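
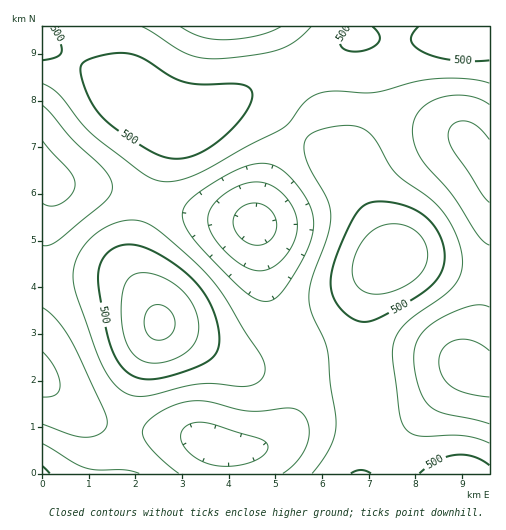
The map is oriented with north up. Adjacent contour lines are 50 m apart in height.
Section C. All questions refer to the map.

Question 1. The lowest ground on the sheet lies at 280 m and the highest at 610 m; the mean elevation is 450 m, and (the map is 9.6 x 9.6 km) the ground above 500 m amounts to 17.6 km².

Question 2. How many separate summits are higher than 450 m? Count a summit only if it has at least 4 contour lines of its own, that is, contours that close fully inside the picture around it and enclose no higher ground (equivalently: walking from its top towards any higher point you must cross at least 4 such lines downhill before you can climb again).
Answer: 1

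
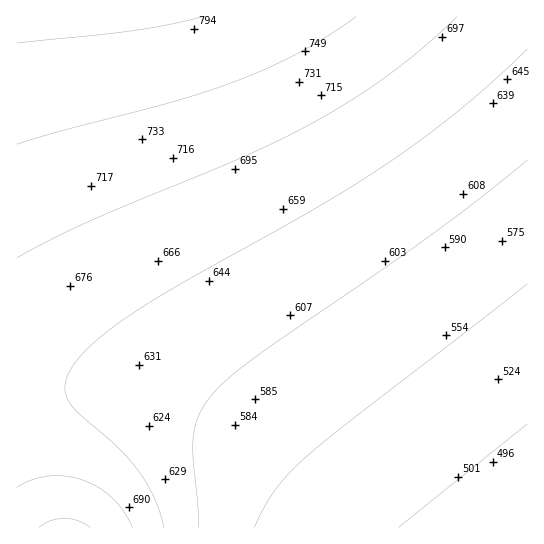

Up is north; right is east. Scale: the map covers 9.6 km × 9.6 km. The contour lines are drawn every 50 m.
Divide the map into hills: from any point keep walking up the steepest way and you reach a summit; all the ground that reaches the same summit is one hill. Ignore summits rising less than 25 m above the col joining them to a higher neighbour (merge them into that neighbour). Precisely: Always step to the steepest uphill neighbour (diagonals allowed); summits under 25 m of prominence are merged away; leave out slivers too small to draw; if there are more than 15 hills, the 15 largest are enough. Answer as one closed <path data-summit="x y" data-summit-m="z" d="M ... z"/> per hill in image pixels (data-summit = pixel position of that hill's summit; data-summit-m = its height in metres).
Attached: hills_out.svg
<path data-summit="17 17" data-summit-m="813" d="M527 16l-510 0-1 381 11 0 47-8 39 0 49 10 29 10 43 23 35 25 30 28 40 43 188 0z"/><path data-summit="65 527" data-summit-m="759" d="M113 389l-39 0-58 9 1 130 322-1-50-52-55-43-56-28-37-11z"/>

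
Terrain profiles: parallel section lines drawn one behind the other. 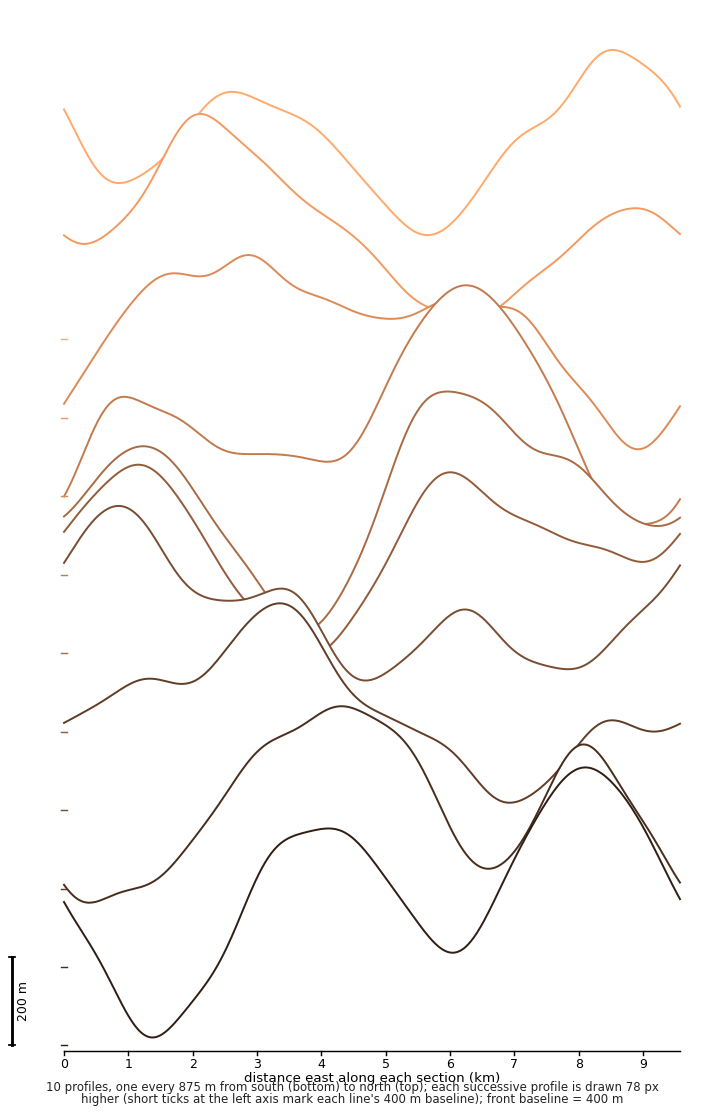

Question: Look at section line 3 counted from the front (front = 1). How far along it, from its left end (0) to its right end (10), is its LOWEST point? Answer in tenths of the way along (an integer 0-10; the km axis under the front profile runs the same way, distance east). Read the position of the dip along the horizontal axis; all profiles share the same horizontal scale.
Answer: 7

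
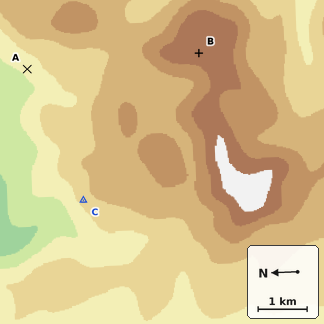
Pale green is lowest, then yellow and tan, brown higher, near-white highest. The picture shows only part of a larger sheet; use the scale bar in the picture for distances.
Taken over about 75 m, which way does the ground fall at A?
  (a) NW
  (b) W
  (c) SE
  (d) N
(a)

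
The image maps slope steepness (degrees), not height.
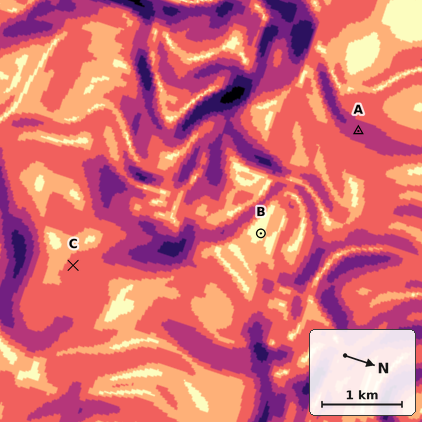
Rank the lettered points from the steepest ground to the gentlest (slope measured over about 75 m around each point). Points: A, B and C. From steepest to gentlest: A C B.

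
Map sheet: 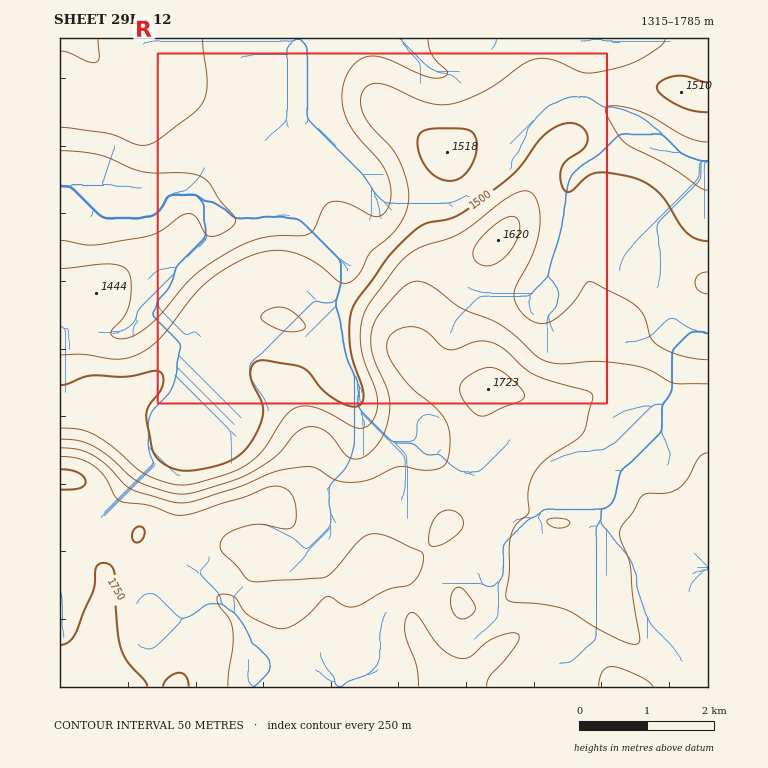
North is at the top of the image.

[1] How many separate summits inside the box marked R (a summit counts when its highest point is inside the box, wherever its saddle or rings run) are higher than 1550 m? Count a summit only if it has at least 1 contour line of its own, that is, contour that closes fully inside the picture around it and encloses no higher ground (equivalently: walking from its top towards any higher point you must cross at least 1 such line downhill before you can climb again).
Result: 2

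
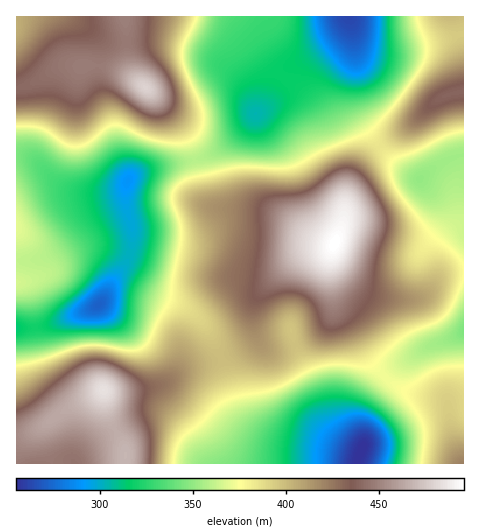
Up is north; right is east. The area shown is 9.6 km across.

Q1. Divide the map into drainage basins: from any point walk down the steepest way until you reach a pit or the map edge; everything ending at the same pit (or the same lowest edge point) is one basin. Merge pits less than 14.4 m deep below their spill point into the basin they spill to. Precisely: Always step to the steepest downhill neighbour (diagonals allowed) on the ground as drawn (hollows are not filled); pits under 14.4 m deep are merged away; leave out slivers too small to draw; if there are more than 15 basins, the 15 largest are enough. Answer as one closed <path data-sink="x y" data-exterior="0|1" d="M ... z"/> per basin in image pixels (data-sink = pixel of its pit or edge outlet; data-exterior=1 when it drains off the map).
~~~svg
<path data-sink="99 305" data-exterior="0" d="M97 65l-35 1-30 18-16 4 1 347 10-1 15-7 26-19 35-18 19 2 36-6 31-20 27-6 23-10 9-6 6-9-1-28 3-9 12-14 31-26 10-5 20-4 5-5-27-11-20-14-13-6-53-5-11-3-7-10-10-43-4-13-10-15-24-28-17-15-19-10z"/><path data-sink="349 17" data-exterior="1" d="M455 16l-330 0-1 3 3 35 3 15 7 12 18 15 31 38 7 18 6 30 6 18 5 5 11 3 53 5 13 6 20 14 27 11 9-20 2-23 5-16 15-25 12-12 32-21 26-26 11-6 18-4 0-45z"/><path data-sink="362 449" data-exterior="0" d="M333 247l-34 11-31 26-13 16-2 7 1 28-11 12-20 11-34 8-28 19-39 7-19-2-35 18-26 19-15 7-11 1 0 28 446 1-8-25-8-37-7-4-30-6-24-14-17-21-17-35-15-15-6-29 0-19z"/><path data-sink="420 179" data-exterior="0" d="M463 92l-10 1-14 6-30 28-32 21-17 18-10 19-5 16-2 23-10 22 0 12 9 14 16 16 12 7 23 5 26-2 25-23 20-4z"/><path data-sink="463 330" data-exterior="1" d="M333 249l-3 10 0 19 6 29 15 15 17 35 17 21 24 14 30 6 7 4 8 37 9 25 1-192-20 3-25 23-36 0-20-7-12-9-15-18z"/><path data-sink="17 26" data-exterior="1" d="M124 16l-107 0-1 71 5 0 11-3 20-13 15-6 37 1 15 5 18 10-9-20z"/>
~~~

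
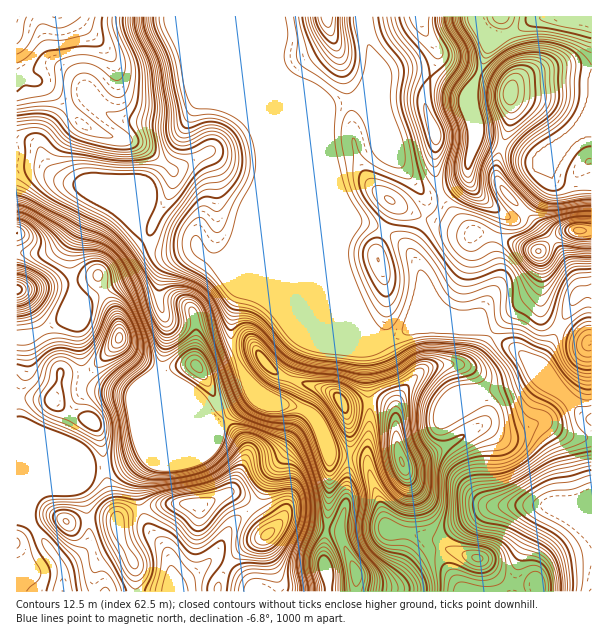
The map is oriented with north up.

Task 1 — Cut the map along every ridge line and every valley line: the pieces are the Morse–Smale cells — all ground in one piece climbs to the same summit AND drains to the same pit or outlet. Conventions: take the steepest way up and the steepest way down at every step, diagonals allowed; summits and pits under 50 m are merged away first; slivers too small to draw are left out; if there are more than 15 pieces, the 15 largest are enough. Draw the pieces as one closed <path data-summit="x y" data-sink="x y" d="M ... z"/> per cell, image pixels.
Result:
<path data-summit="267 534" data-sink="591 591" d="M159 416l-15 36-31 14-26 2-25 10-12 10-11 4-7 6-4 12-1 10-6-3-5 1 1 74 261 0 0-10-12-33-1-12 17-17 5-2 28 10 25 3 2 9 14 33 1 19 235-1-1-85-99 0-57 34-28-8-11 0-11-8-18-63-10-4-25-1-4-4-5-19-12 3-15 8-12 11-16 22-12 27-22 18-18 32-18 17-22 13-2 4-5-33-6-10-15-17-9-27 0-19 12-20 9-22z"/><path data-summit="17 17" data-sink="591 591" d="M275 16l-258 0-1 124 19 4 5 5 9 19 8 8 39 16 42 37 7-17 1-26 20-18 8-10 7-23 15-31 4-4 19 2 17 7 9 6 13 14 60 143 38 38-16-50 0-11 4-15-68-166-2-14 3-10 0-20z"/><path data-summit="402 462" data-sink="591 591" d="M441 326l-34 4-14 8-13 4-14 8 4 52-3 59 18 63 11 8 11 0 28 8 57-34 99 0 1-87-7-3-61-61-39-25z"/><path data-summit="579 230" data-sink="591 591" d="M356 100l-30 7 0 42 8 34 10 27 0 27-4 12 2 20 13 37 13 23 13 13 12-4 14-8 6-2 28-2 44 4 16 12 15 7 26 24-2-10 32-61 7-8 11-2 2-2 0-59-28 1-10 6-15 14-42-16-26-4-19-19-11-20-7 3-12-2-24-32-12-25-13-14-7-13z"/><path data-summit="267 534" data-sink="591 591" d="M207 100l-7 0-4 4-15 31-7 23-8 10-20 18-1 26-7 17-15-15-18-14-7-2-4 2-22 48-2 19 4 26 10 8 3 0 14-9 43-20 15-12 38-13 6 7 18 11 144 59-9-13-38-39-54-131-10-16-18-16-17-7z"/><path data-summit="119 338" data-sink="591 591" d="M188 252l-29 8-15 12-37 17-20 12-13-7-8 23-4 3-29 16-17 2 1 179 10 3 1-10 4-12 7-6 11-4 12-10 25-10 26-2 13-4 20-12 14-34 0-50 6-24 0-22-8-23 2-16 4-12 9-9z"/><path data-summit="198 506" data-sink="591 591" d="M161 374l-1 66-8 19-13 23 0 19 9 27 15 17 6 10 5 33 2-4 22-13 18-17 18-32 22-18 12-27 16-22 12-11 22-10 4-3-8-14-8-7-18-6-7 0-23-13-7-7 2 14-38 26-38-39z"/><path data-summit="341 401" data-sink="591 591" d="M246 290l-6 1-10 33 4 27 12 27 12 13 17 11 6 2 13 2 17 8 7 8 6 12 4 18 4 4 25 1 9 3 4-58-4-52 14-9-3-3-17-1-84-36z"/><path data-summit="510 92" data-sink="591 21" d="M573 16l-36 2-21 13-18 6-10 8-7 24-9 17 0 21 4 13 1 19 18 5 39 16 5 0 15-14 15-8 13-13 10-21 0-83-14-2z"/><path data-summit="197 366" data-sink="591 591" d="M198 248l-25 12-9 9-4 12-2 16 8 23 0 22-6 32 10 8 7 3 38 39 38-26-1-11-17-31-5-21 2-20 8-25 21 5 99 42 16 1-11-14-144-59-12-6z"/><path data-summit="579 230" data-sink="591 21" d="M476 136l-8 29 0 11-12 10-14 6 0 5 6 10 23 25 26 4 42 16 15-14 10-6 28-2 0-48-22 0-12-2-8-6 0-6 9-19-1-4-4 1-15 14-5 0-22-10-35-11z"/><path data-summit="327 17" data-sink="591 591" d="M362 16l-86 1 0 51 68 166 0-24-10-27-8-34 0-42 30-7 14-20 3-23-9-25z"/><path data-summit="17 290" data-sink="591 591" d="M36 166l-20 1 1 170 16-1 33-19 8-24-4-26 2-19 22-48 2-2 7 0-7-6-12-6-19-5-20-12z"/><path data-summit="420 17" data-sink="591 591" d="M419 16l-57 1 2 15 9 25 0 11-3 12-14 21 10 9 7 13 13 14 12 25 24 32 12 2 6-4-6-19 2-38-9-21-3-18 14-37 0-6-11-17z"/><path data-summit="420 17" data-sink="591 21" d="M477 16l-57 1 1 7 17 29 0 6-12 30-2 12 3 13 9 21-2 38 7 20 15-7 12-10 0-11 8-30 0-15-4-13 0-21 9-17 7-24 10-7-9-4-8-8z"/>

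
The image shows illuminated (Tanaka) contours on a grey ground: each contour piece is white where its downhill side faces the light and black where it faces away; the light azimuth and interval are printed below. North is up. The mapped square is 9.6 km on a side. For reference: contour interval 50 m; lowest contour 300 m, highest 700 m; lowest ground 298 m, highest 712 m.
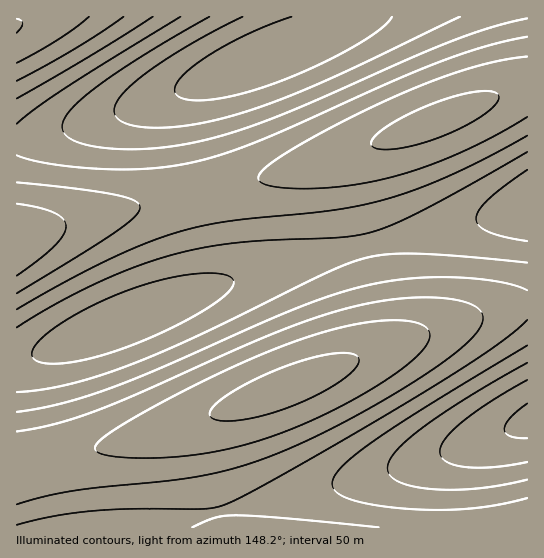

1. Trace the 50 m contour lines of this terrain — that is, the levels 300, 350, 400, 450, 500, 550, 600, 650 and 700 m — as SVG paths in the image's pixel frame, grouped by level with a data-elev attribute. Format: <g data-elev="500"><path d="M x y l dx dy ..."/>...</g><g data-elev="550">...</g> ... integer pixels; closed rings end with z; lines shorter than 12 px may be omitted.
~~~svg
<g data-elev="300"><path d="M17 19l4 2 2 2-2 4-4 6"/></g><g data-elev="350"><path d="M221 421l-7-2-4-3 0-5 4-5 19-15 31-16 34-13 28-7 23-2 6 2 4 3 0 4-2 4-11 11-17 12-21 10-23 10-26 7-21 4z"/><path d="M89 17l-31 22-41 24"/></g><g data-elev="400"><path d="M137 458l-32-3-9-4-1-4 3-5 8-7 35-21 55-29 54-26 63-24 28-7 24-5 24-3 20 1 13 4 7 6 1 7-5 9-10 11-15 12-44 28-51 26-42 15-41 11-43 7z"/><path d="M17 204l21 3 16 6 9 6 3 7-3 9-9 11-15 13-22 17"/><path d="M378 149l-5-2-2-4 1-4 5-5 17-12 26-13 29-11 22-6 19-1 6 2 3 2-2 7-9 9-16 11-21 11-21 8-20 5-19 3z"/><path d="M123 17l-48 32-58 32"/></g><g data-elev="450"><path d="M17 431l37-7 41-13 43-17 135-60 41-16 37-11 46-8 41-1 17 2 14 3 9 6 5 6-2 11-9 12-16 15-26 18-36 23-41 24-39 19-36 16-37 13-35 9-36 6-96 10-29 5-28 8"/><path d="M17 182l59 7 38 6 21 6 3 2 2 4-5 10-19 14-99 62"/><path d="M527 117l-34 20-39 18-36 14-36 10-39 7-40 3-32-3-9-3-4-4 2-5 4-5 25-18 45-25 52-25 40-18 38-13 34-9 29-4"/><path d="M153 17l-60 37-76 45"/></g><g data-elev="500"><path d="M192 527l25-10 20-2 50 3 92 9"/><path d="M17 412l44-8 48-15 52-21 133-59 36-13 33-10 43-7 45-2 47 5 17 4 12 4"/><path d="M527 320l-14 13-19 14-66 43-131 77-71 37-12 4-11 1-70 0-44 2-38 6-34 8"/><path d="M17 155l14 5 22 4 54 5 47-1 43-7 29-8 36-13 129-58 51-21 45-15 40-9"/><path d="M527 136l-40 21-37 18-33 14-32 11-54 10-112 13-28 5-26 8-31 12-35 16-82 45"/><path d="M181 17l-115 70-31 22-18 15"/></g><g data-elev="550"><path d="M17 392l24-2 28-6 29-8 32-11 72-31 127-62 37-14 23-4 29 0 109 9"/><path d="M527 345l-100 61-55 36-30 24-7 9-3 8 1 6 4 4 13 6 24 6 32 4 33 1 31-1 29-4 28-7"/><path d="M527 152l-94 53-30 15-22 9-19 5-19 3-76 3-36 3-29 5-28 6-37 12-40 17-43 22-37 22"/><path d="M209 17l-72 42-50 35-14 13-8 11-3 9 3 7 8 6 12 4 36 5 42-2 46-8 36-11 40-14 170-74 38-13 34-9"/></g><g data-elev="600"><path d="M45 363l20 0 26-5 31-9 31-12 35-18 27-16 15-13 3-5 1-4-4-4-11-3-32 1-38 8-40 15-42 21-16 11-12 11-6 8-1 6 4 6z"/><path d="M527 363l-60 35-46 31-25 22-7 10-2 8 4 8 8 5 15 5 19 2 21 1 24-2 49-8"/><path d="M527 170l-39 29-9 11-3 8 2 7 9 6 17 6 23 4"/><path d="M243 17l-58 30-45 31-14 12-9 11-3 9 3 7 6 5 10 3 28 3 36-4 40-10 38-13 45-18 140-66"/></g><g data-elev="650"><path d="M527 380l-37 22-28 20-16 16-4 7-2 6 1 6 5 4 7 4 12 2 28 0 34-5"/><path d="M292 17l-47 18-40 23-15 11-11 10-4 8 1 7 5 4 6 2 22 0 29-5 33-11 39-15 40-20 29-19 13-13"/></g><g data-elev="700"><path d="M527 403l-17 15-6 11 1 4 5 3 17 2"/></g>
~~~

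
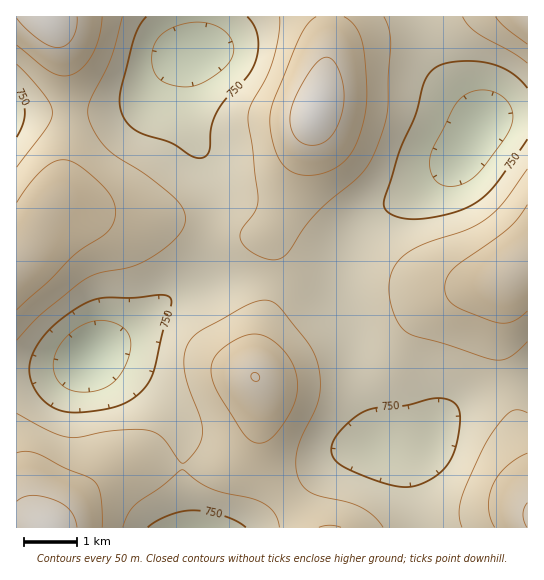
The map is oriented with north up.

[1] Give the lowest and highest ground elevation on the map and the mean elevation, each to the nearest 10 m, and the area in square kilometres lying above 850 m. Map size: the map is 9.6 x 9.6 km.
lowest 650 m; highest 930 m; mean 790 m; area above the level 16.1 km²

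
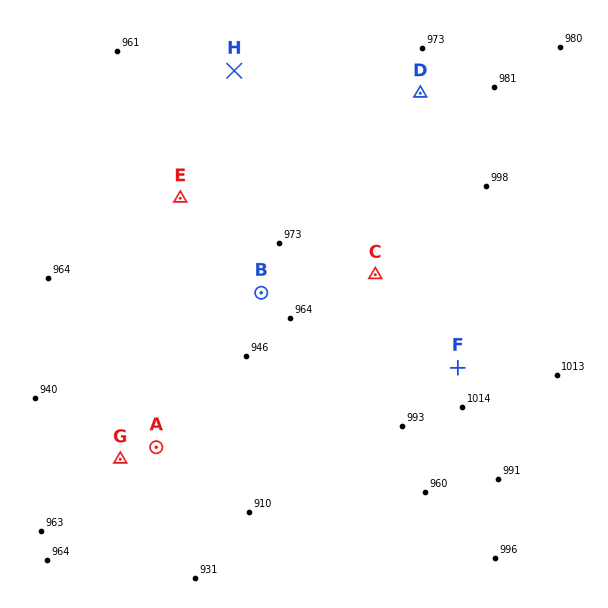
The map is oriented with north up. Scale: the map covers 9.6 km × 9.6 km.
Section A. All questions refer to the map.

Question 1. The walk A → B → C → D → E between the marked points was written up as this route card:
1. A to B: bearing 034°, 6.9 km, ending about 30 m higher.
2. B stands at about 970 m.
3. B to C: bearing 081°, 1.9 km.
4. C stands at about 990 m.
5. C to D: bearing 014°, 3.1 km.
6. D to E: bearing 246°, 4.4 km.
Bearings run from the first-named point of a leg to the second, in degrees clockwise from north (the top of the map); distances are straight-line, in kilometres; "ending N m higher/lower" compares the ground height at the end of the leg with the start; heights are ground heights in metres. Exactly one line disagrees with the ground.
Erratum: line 1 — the distance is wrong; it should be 3.1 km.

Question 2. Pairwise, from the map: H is below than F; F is above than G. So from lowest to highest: G H F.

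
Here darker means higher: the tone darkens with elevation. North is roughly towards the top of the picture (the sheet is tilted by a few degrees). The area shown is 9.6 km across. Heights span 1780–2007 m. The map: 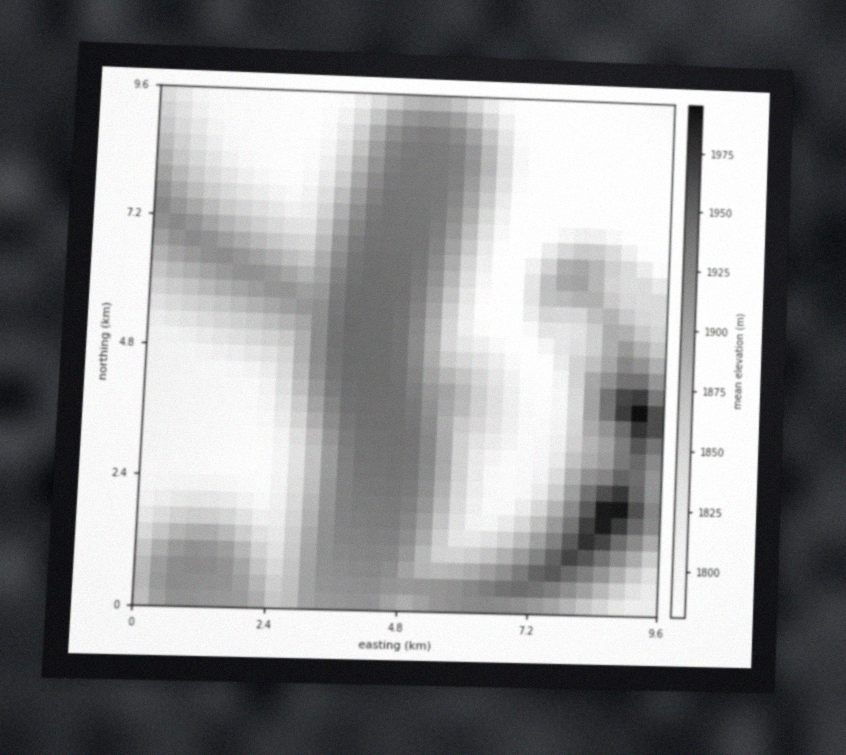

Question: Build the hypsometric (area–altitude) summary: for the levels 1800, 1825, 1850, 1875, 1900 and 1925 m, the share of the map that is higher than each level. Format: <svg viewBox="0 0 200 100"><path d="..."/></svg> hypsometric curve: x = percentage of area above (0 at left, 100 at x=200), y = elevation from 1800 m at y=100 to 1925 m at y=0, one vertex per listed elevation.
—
<svg viewBox="0 0 200 100"><path d="M163 100l-25-20-21-20-26-20-28-20-29-20"/></svg>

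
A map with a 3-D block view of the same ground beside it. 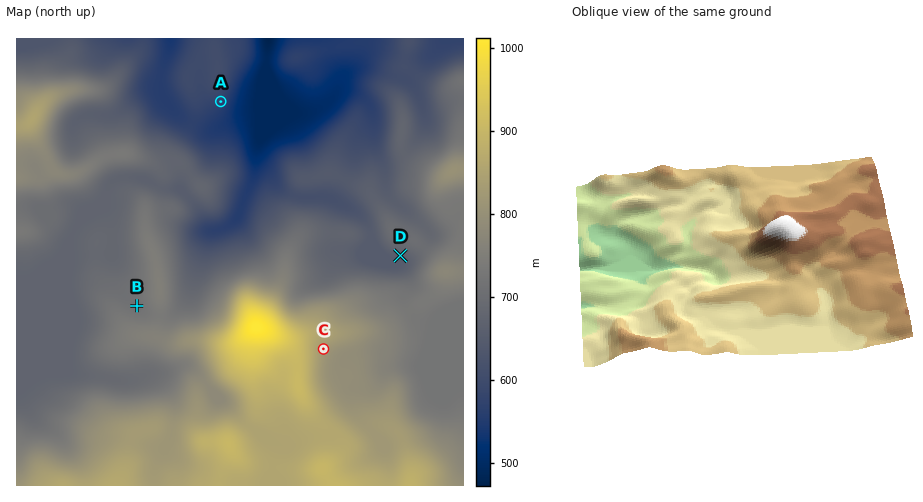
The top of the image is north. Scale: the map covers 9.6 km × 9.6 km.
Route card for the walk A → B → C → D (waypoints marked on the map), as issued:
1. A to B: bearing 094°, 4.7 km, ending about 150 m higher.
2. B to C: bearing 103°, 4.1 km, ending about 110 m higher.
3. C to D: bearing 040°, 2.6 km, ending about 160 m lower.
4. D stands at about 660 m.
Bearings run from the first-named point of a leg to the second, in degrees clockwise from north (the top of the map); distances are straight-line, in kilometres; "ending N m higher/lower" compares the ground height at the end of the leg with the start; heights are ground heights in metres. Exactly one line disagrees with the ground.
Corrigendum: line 1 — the bearing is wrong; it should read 202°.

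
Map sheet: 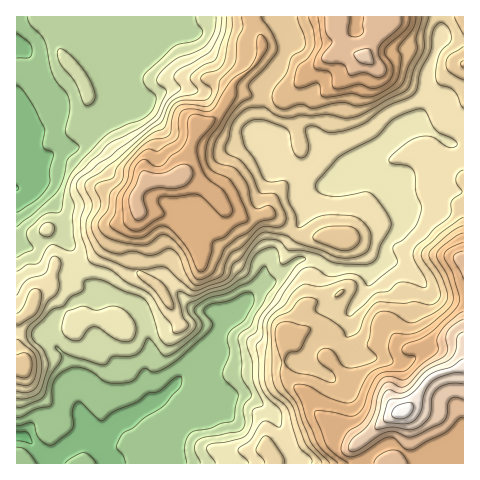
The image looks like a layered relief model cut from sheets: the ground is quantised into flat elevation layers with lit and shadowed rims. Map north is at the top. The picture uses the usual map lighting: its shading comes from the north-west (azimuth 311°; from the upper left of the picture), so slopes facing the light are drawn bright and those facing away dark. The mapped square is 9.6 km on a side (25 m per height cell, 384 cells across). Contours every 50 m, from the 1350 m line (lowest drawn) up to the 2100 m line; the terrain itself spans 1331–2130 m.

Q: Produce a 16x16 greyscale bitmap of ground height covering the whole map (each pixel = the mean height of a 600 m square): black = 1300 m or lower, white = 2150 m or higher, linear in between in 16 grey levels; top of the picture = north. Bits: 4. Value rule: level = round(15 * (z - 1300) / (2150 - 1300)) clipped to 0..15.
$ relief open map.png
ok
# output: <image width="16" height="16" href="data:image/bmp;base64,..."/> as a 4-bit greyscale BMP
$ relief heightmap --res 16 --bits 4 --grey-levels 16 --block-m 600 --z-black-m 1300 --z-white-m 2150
<image width="16" height="16" href="data:image/bmp;base64,Qk32AAAAAAAAAHYAAAAoAAAAEAAAABAAAAABAAQAAAAAAIAAAAATCwAAEwsAABAAAAAAAAAAAAAAABEREQAiIiIAMzMzAERERABVVVUAZmZmAHd3dwCIiIgAmZmZAKqqqgC7u7sAzMzMAN3d3QDu7u4A////ABESIkVmeru7IhIiI1aavctSIiIiR5mt3HMzMyNYiIm9VERFM1iHiaxlRUZDNnd4eVVVZnU0ZlZpRVd3mFVWZXo0aamZh2dlZyNouqqHZVVWElerqHZlVVYiNHmnZmZVVSIzR5h3d3ZWI0M1eIiaqGYjMzRXmJu5dyMzM0aIm7qG"/>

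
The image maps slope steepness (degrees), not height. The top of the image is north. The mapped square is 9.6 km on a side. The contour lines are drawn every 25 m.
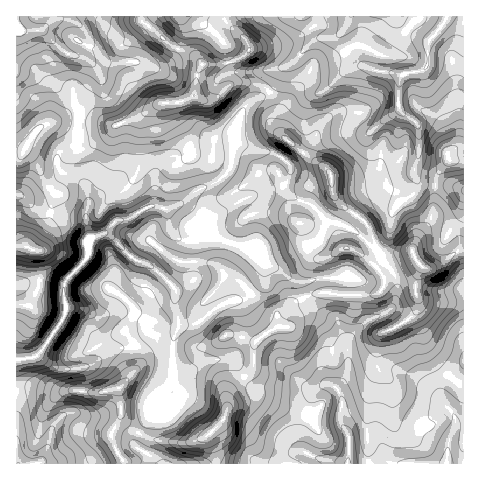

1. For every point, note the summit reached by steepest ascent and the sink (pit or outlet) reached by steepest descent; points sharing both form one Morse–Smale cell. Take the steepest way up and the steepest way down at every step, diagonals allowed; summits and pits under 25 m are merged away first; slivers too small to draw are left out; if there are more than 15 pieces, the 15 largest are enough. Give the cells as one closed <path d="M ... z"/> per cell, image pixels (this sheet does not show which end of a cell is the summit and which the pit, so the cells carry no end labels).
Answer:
<path d="M238 143l-4 1-4 25-13 13-21 9-11 11-16 6-19-2-21 13-13 2-11 12-17 8 0 14-2 4-20 21-3 7-23-5-11 23-12-1-1 56 22-4 21 12 11 2 19-4 23-16 18-3 17-13 26-1 4-3 3-7 6 2 9-1 21-16 12-6 17-5 16-14 3-10 1-11 9 2 33-17-6-23 6 1 15 7 3-11-13-16-18-7-14-11 8-7 2-14-9-9-7-3-17-4z"/><path d="M341 32l-6 5-16 1-5 2-19 20-14 10-4 12-8 10 7 12-2 19 3 8 9 9 43 31 7 28 30 24 11 23 12-14 5-23 22-20 1-8-3-10 4-14 0-30-1-4-11-7-7-8 0-23 2-9-6-3-19-2-14-6-15-15-4-8z"/><path d="M249 82l-17 2-16 14-8 3-14-6-14 7-20 2-22 14-22 8-38-8 0 18-4 5-16 14-1 9 6 8 14 6 9 10 2 8-2 25 4 17 15-5 11-12 13-2 21-13 12 2 13-2 10-4 11-11 26-13 10-13 2-27 8-27 9-10 14-6 4-4-10-6z"/><path d="M463 250l-7 2-21 15-12 0-2 2-5 12 0 31-11 10-22 10-4 7-3 15 2 17-8 24-3 22 2 47 95-1z"/><path d="M141 16l-90 1-1 5 5-2 13 0 7 2 10 9 5 10-5 11-7 4 12 6 9 11 0 5-9 11-10 20 0 10 36 7 22-8 22-14 20-2 15-7 2-20 6-11-9-8-23-11-28-23z"/><path d="M412 252l-15 2-12 8 11 17 2 11-3 11-9 11-21 10-15 17-3 5 0 28-9 17-8-4-5 0-7 3-6 7-3 21-8 18 0 13 4 5 11 6 30 6 22-1 0-60 10-32-2-17 3-15 4-7 26-13 8-11-1-27 6-15-6-6z"/><path d="M118 388l-17 5-19-3-28 3-20-5-17 1-1 74 107 1 0-3-11-22 0-6 9-17z"/><path d="M463 16l-16 0-4 9-15 18-1 24-9 5-15 2-3 6-1 28 7 8 11 7 1 4 0 30-4 15 2 7 7 5 12 1 5-14 9-11 15 0z"/><path d="M244 378l-13 11-4 8-2 20-18 20 9 16 1 11 128-1-29-5-11-6-4-5 0-13 8-18 3-21 4-7-60 0z"/><path d="M175 332l-28 2-15 12-20 4-18 14-13 4-22 0-21-12-21 4-1 29 18-1 20 5 13-3 34 3 17-5 3 29 18 17 11-18 3-13 18-22 1-38z"/><path d="M265 262l-1 11-3 10-16 14-17 5-12 6-21 16-9 1-7-2-7 20 0 27 2 2 14 0 15-10 22-4 7 1 3 3 9 16 8-8 2-7 0-17 2-5 24-15-3-6 2-8 26-15-2-10-4-5-9-4z"/><path d="M306 297l-12 5-15 10-2 8 3 6-24 15-2 5-1 22-8 9 8 10 65 1 7-3 5 0 7 4 8-11 3-13 0-12-8-25-7-10-15-7z"/><path d="M17 26l-1 126 4 0 21-25 21-8 17-2 5-16 6-12 9-11 0-5-12-14-24-8-20-20-21 0z"/><path d="M349 16l-124 0 3 9 18 15 3 10-5 6-15 7-26 1-6 11-2 21 12 5 6-1 17-15 6-3 23 3 11 7 7-10 3-9 4-6 11-7 19-20 23-4 9-10z"/><path d="M229 358l-26 4-9 8-11 3-10-2-3 12-17 20-3 13-10 17 13 7 33 3 16-5 11-7 12-14 2-20 4-8 13-12-9-15z"/>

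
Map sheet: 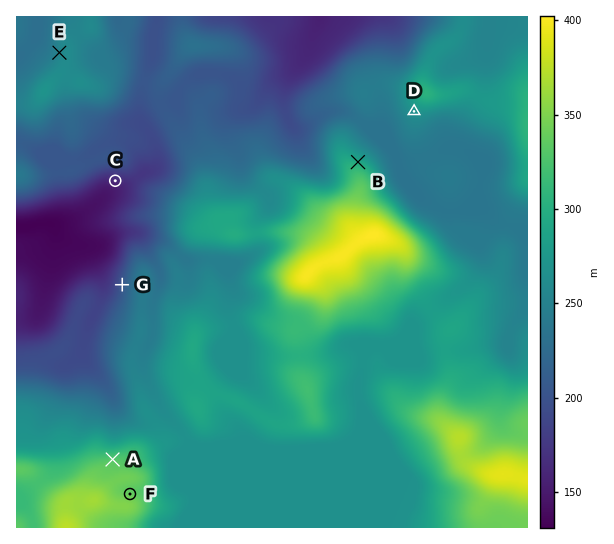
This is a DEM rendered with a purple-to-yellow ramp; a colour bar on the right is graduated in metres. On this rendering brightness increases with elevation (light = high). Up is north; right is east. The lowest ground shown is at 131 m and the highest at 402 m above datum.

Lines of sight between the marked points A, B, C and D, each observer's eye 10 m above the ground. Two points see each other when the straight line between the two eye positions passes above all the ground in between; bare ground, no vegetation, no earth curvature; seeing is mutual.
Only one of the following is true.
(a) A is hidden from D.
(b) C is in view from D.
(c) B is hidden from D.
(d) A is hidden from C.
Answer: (a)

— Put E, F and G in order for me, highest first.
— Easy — F E G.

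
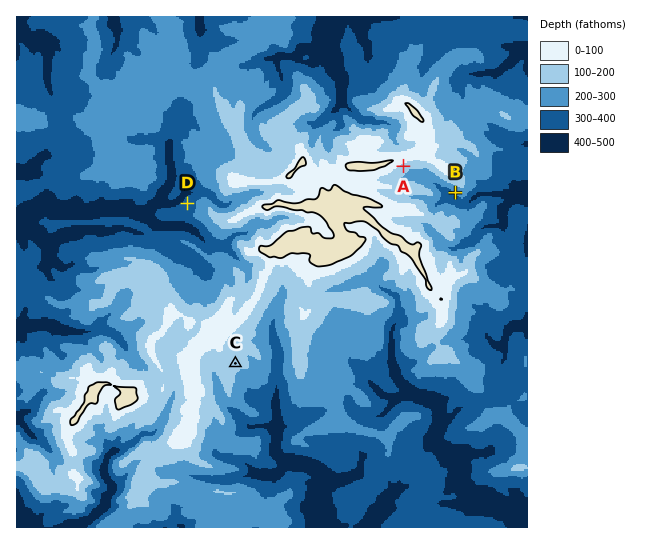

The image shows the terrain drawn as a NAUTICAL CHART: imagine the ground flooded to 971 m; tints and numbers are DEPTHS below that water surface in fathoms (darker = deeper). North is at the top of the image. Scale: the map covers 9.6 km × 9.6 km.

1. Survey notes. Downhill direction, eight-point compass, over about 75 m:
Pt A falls SE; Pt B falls SW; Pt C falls SE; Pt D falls NW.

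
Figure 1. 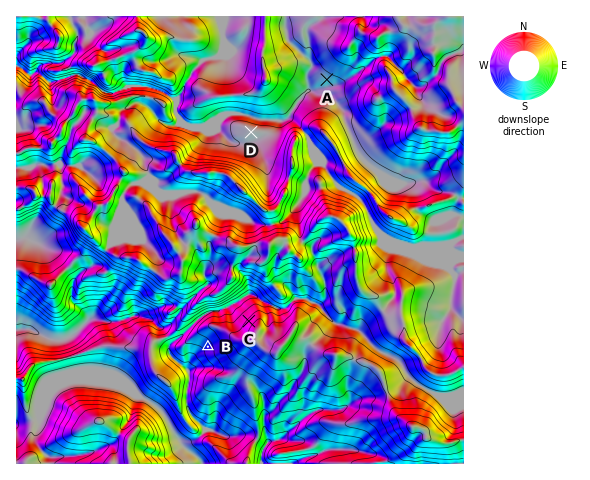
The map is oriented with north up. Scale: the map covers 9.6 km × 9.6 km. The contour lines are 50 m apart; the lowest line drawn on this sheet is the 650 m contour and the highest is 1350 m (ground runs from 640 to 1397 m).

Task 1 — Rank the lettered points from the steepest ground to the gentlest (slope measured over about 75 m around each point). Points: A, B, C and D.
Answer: C B A D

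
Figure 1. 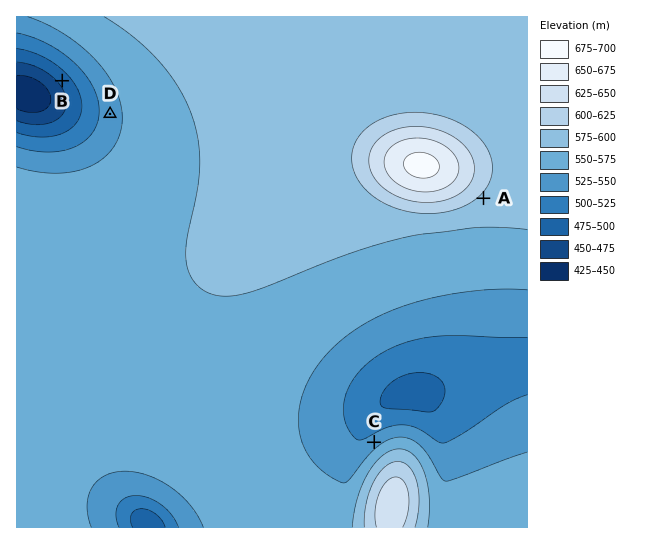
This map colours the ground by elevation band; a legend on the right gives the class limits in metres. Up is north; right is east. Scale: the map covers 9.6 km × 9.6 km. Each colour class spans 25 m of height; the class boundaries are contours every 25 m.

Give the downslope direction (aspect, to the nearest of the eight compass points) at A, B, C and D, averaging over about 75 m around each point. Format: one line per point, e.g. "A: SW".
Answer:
A: SE
B: SW
C: NW
D: W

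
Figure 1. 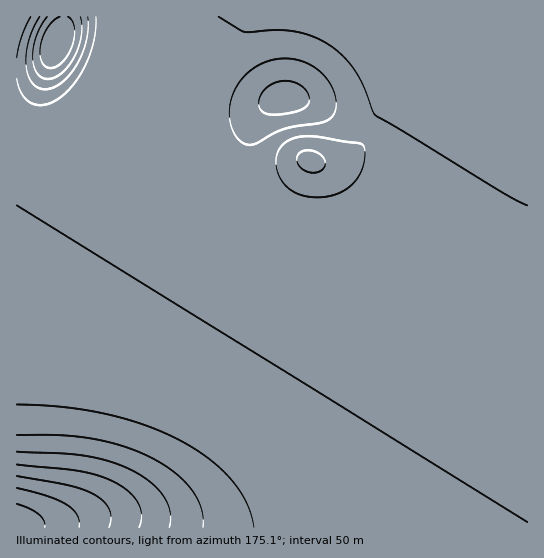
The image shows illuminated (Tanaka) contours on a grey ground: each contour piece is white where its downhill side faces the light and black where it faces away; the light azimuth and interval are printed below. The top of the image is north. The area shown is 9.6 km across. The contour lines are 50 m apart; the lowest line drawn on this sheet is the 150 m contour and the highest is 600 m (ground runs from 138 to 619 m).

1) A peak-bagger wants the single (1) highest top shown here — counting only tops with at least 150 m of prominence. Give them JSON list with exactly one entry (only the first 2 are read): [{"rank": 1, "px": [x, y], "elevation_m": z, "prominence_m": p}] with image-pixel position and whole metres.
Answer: [{"rank": 1, "px": [57, 45], "elevation_m": 441, "prominence_m": 203}]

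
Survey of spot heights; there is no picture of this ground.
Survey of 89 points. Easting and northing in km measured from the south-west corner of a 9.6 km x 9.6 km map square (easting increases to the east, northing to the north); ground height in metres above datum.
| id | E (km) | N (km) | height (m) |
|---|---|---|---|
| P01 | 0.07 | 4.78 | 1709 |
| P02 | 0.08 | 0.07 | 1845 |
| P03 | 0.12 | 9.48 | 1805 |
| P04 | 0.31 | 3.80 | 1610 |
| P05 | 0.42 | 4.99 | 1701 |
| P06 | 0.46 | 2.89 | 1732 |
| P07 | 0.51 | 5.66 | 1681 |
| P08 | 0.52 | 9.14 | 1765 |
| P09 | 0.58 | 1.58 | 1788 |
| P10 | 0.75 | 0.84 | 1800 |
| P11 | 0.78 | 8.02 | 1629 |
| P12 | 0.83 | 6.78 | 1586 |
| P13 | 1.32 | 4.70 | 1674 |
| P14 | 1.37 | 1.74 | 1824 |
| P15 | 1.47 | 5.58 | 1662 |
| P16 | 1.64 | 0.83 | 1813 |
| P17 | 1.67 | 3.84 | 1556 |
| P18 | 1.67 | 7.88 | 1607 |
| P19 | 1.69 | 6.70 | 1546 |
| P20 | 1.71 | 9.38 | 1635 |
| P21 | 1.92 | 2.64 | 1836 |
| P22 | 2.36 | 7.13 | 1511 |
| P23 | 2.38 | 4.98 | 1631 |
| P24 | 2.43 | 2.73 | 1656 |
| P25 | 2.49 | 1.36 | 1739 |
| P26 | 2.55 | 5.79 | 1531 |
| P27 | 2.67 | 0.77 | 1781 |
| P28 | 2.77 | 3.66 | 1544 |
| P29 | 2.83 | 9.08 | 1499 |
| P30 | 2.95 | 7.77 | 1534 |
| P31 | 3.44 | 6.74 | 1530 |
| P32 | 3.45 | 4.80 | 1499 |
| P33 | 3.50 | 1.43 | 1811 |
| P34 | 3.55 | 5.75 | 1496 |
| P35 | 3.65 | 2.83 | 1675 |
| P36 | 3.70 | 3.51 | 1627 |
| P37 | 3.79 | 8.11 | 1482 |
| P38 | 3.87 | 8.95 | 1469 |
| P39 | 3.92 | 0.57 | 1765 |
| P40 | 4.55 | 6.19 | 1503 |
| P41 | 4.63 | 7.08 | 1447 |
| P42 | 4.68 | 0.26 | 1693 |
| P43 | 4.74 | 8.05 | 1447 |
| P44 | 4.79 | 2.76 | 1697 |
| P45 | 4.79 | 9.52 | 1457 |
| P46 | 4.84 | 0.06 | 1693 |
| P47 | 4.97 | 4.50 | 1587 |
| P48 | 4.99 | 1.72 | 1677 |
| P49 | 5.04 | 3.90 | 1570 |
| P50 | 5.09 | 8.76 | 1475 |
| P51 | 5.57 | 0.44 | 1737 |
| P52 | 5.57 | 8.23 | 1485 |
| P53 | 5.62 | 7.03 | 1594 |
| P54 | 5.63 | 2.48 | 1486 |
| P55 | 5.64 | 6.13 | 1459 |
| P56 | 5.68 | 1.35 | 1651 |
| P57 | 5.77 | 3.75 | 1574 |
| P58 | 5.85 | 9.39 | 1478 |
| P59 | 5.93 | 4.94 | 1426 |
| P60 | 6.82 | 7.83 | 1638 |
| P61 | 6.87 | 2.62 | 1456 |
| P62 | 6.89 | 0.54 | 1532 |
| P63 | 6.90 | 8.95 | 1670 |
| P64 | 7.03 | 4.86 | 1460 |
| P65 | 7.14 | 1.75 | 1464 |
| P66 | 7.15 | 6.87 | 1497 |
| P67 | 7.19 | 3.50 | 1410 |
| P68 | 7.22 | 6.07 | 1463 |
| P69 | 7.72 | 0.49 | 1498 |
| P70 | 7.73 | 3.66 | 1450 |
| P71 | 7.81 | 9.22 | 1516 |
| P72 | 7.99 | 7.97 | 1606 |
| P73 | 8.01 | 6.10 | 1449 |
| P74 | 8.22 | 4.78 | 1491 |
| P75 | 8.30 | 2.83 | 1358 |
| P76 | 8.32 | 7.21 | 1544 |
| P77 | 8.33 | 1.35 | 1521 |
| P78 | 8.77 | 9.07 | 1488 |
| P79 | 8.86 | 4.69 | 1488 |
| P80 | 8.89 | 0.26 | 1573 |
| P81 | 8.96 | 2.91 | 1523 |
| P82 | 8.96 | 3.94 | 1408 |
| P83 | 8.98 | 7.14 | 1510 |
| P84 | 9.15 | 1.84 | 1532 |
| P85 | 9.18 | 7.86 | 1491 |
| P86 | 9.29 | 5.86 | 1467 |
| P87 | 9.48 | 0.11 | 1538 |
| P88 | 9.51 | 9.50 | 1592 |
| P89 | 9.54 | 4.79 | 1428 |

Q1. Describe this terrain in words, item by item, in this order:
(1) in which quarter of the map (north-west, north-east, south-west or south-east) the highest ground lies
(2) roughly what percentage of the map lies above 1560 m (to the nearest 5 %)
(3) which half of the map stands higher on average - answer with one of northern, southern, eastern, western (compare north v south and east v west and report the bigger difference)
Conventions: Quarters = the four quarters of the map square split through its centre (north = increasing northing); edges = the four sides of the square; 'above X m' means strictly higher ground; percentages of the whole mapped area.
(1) The highest point lies in the south-west quarter of the map.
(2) Roughly 45 % of the ground is higher than 1560 m.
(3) Taken as a whole, the western half is higher than the eastern.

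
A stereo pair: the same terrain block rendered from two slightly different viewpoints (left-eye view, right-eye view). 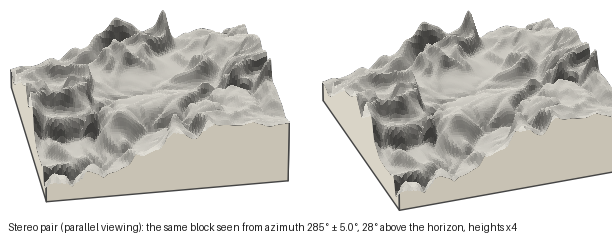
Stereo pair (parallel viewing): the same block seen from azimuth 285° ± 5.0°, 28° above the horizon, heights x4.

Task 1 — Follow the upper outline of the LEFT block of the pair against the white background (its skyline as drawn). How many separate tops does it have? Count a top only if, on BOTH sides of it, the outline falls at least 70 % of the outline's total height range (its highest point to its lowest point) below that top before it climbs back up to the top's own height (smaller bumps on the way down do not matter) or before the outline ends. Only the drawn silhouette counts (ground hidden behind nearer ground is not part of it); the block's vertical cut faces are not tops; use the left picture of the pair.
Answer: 0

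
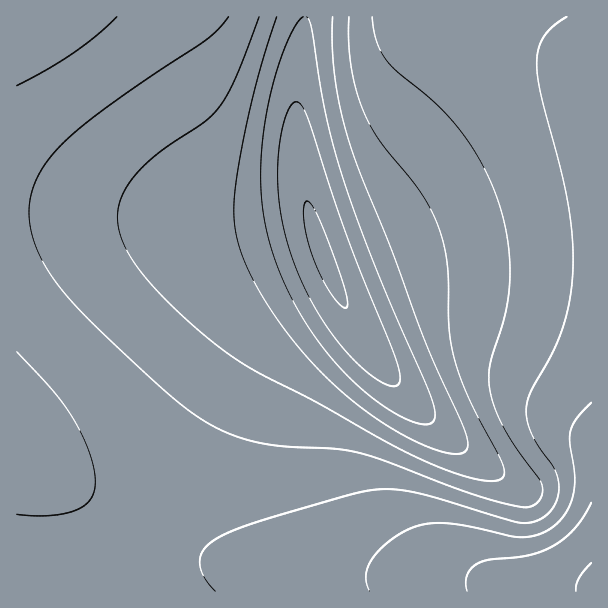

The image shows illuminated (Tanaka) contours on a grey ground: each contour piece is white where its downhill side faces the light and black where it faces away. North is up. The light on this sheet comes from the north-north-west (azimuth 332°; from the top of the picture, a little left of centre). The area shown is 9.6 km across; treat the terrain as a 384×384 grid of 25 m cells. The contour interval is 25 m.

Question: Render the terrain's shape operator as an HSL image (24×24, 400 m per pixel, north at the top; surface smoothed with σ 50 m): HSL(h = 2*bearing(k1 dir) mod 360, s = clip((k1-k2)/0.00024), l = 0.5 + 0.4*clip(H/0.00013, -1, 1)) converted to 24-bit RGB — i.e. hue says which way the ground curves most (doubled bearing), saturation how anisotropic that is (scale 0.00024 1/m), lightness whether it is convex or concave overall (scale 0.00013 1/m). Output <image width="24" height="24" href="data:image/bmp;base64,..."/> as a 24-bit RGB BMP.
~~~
<image width="24" height="24" href="data:image/bmp;base64,Qk32BgAAAAAAADYAAAAoAAAAGAAAABgAAAABABgAAAAAAMAGAAATCwAAEwsAAAAAAAAAAAAAfoJ9foJ+foKBfoKDfYKFfYGHfICJe36Le32Oe32RenyTenyVenuYenuZenubenuce32cfYGefomifpWsepC6fHq+lH60loOifoN/fYOAfYSCfIWFfIWGe4WIe4SJeoOLeoKNeoGPeoGReoCSen+Uen6Ven6Wen6YfIObfpGjgaa1hL3La6vga17nv2zcwHuxfoSBfYWCfIaEfIeGe4iIeoiJeoeKeYaLeYWMeYWNeYSOeYOPeYKQeoGReoGTe4iXfZulgLi9htHUh9TaS6fQLROq6xzF3mWBf4aCfoeEfIiFe4iHeomIeoqKeYmKeIiLeIiMeIeMeIaMeIWNeISNeYSOeo2Ue6WmfsK6hNfNf8/LZIijcCkyIxAfXB0U55dDf4eEfoiFfYmGfImHeoqIeYqJeIqKeIqKd4mKd4iKd4eKd4aKeIeLeJCReKWbe8Suf9e+dcCyiEllWwoZOQAFKQsKJ1YVpeZAgImGf4mHfYqIfIqIe4qJeoqJeYqJeImJd4mJd4iIdoeId4iIdo2JdaGPd8OfetWubbWdeDRRQQEVPwAOgBsooGVqN9afYNltgIqIf4uJfoqJfYqJfIqJe4mJeYiIeIeHd4eGd4WEd4WDdoiCdJqEc72PdtSdaLONbixPMwAWSwEajThNgrCkkM7Hg8zGdraWgIyKgIuLf4qLfomKfYiJfIeIe4aGeoWFeYSCeIKAd4R+dJF8cbOAc9KLaLuBbjFYMwAdSQIljkdfhLujis63hLytgqKYfpGAgIuJgIqKf4mJf4eIfoWHfYSFfIOEe4KCeoCAeYB9d4h6cqR3c8t9bMh7eUJrMgEjPgEoi0Zngb+ahMynfbOYfJeEhIp7iYd3foqFf4iGf4aFf4WFf4ODfoGCfn+AfX5/fH59eoF6eJR2dLx0c9F2WZNbRQg7MwAogTZrfruPgc2cerCNeZJ9g4d5h4R3iYV2fIeCfYWBfoOBfoKAf4CAf35/fn1+fnx8fn17fod5fad1f852b7dqZCJjMwAvbhpkdqx/gc6ReLSGd5J6f4R4hIN3hoN3iIV3e4V+fIN9fYF9foB9f359f318f3t7f3p6gH96gpJ3h7x1htB0iFF+MgI2SANJmF2TgcyHeb2Bdpd4fIR4gYF3g4J3hYR3iIZ4eoN6fIF6fYB6f396f316f3t5f3p4f3p4hIR4iaF1k8x3hbptWSBkKwAzdCp8hLt/f8h9daJ1eYZ3fX94f4B4goN4hYV5h4d5e4B4fH94fn94f353fnx3fnt3fnl2gHt2iIt2k7J0ndJ2gpdbLwQ/NgJHm2CbkM2CgLV4eY92eoB4fH94foB5gIN5g4V5hod6fX92fn91fn51fn10fnx0fnt0fnp0gX51jJRzn8Fzoc1xZj14IAAzUxlwkrV9lcp/gKF2eoR3en54e395fYF5f4N6gYV6hIZ7f350f31yf31yfn1xfnxyfntyfntzg4Jzk55wq8xznr1rQR1hGwAza0CJo8mDlr56f5N2eYB4eX55eoB5e4J5fYN6f4V7goZ8gHtzf3xyf31yfn1yfn1yfXxyfn1zhIZzmqhwtdF0lqljJgtMHAFBh1+cr9CElbF5fop4eX95eX96eYF6eoJ6e4R7fYV7gIZ8gnl0gHt0f3x0fn11fn51fX11fX52hYh1oq9yvdN2kZlbFAM9IQdZm6l1ts+Elad5fIZ5eYB8eYF9eoN9eoR9e4V9fIV9foZ9hHh2gnt3gH13f354fX54fH14fH55h4p3qrN1xNJ3blONCgA1IhBqqLOAu8yElKB7e4V7eoJ/eYOAeoSAeoWAe4aAfIaAfoaAh3l3hHt5gX16gH57fX57e317e357iIt5sbZ3y9F5VE2IBAAzHxZ0s7mFwcqFlZ19fIV+eoSCeoWCeoaDeoeDe4eDfIeDfoeCiXt6hn18g359gH9+fn9+fH5/fH9/iYp8trV60M97TEyIAAEzGBp4u7uIycmHmJx/fYaAeoaEeoeFeoiFeoiGe4iGfIiGfoeFin19h35+hICAgoCCfn+CfH6CfH6BiYh/s6580Md+UFWMAAY3FCB3uLOIy8SLnp+Bf4iDe4iHeomIeomIeoqJe4qJfImJfYeIi4CAiIGChoKFg4GFf3+FfH2FfHyEiISAr6R/0b+BWVmVAA5BDCNvsqmFzsCPpKCEgYqEe4qJeouKeouLeouLe4qLe4iKfIaJi4SDiYSHh4OIg4GIgH+IfXyIe3uHh4CIqZqB0LeEoYdmBBtQAyJhqp950buTraKIhI2EfIuMeouMeouNeoqNeomMe4aLe4SK"/>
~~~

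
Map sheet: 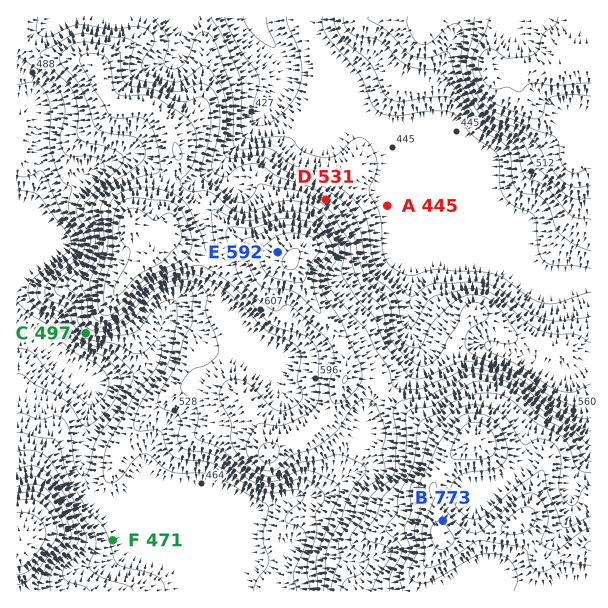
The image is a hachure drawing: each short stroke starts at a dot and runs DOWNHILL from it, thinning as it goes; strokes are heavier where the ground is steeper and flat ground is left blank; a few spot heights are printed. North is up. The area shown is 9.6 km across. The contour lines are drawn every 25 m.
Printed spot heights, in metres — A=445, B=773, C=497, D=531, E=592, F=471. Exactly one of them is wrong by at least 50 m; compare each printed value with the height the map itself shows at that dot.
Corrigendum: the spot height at E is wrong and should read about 692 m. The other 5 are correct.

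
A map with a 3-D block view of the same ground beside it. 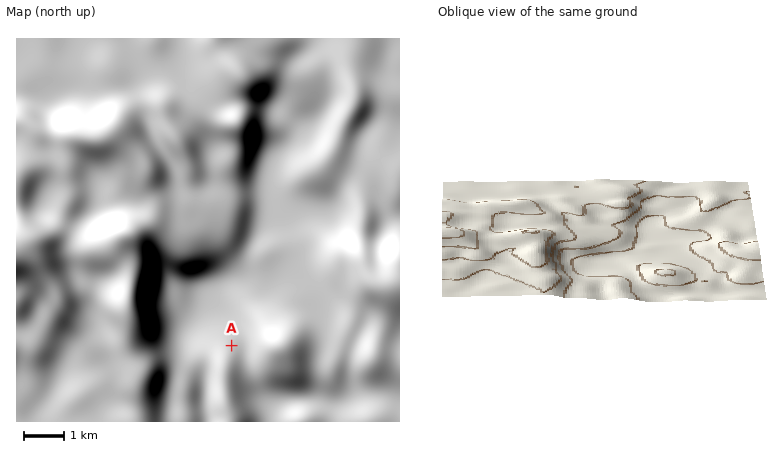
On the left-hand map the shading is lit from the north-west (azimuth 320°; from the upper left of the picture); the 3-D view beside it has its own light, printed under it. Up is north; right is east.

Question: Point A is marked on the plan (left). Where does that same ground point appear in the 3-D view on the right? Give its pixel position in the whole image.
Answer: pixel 622 276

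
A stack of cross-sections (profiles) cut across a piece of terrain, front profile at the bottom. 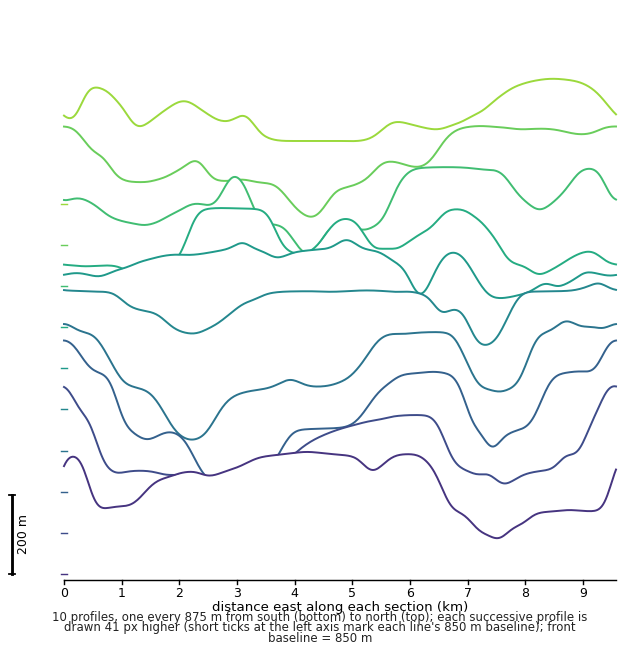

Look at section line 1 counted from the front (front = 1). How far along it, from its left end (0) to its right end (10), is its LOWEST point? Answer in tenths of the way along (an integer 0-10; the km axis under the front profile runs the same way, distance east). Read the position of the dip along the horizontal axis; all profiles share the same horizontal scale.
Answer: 8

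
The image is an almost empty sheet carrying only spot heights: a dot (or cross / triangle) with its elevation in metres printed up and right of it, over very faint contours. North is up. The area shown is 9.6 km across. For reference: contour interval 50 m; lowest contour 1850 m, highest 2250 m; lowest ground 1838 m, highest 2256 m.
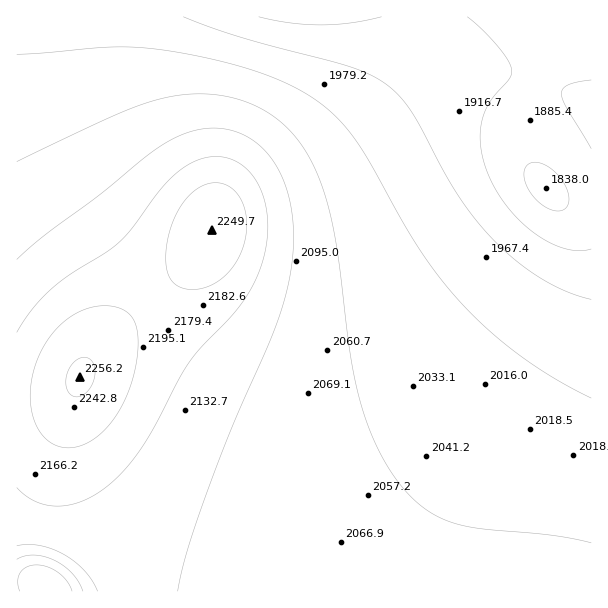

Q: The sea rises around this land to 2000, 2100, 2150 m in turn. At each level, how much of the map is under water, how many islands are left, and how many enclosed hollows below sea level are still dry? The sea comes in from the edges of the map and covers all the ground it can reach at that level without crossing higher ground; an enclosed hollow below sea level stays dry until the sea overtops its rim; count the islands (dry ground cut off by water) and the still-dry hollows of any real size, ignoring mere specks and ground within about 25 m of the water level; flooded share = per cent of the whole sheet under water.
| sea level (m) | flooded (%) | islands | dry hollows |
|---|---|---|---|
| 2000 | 26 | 0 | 0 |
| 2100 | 72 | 0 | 0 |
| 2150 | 85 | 0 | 0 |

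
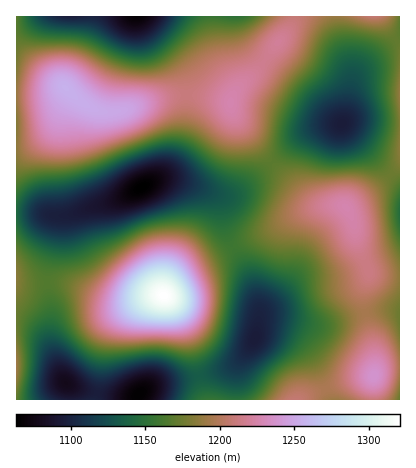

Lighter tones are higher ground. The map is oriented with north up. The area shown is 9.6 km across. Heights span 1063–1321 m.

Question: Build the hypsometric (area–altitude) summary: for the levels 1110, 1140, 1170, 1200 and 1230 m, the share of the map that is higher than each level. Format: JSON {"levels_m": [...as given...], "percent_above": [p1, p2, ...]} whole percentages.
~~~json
{"levels_m": [1110, 1140, 1170, 1200, 1230], "percent_above": [88, 73, 51, 28, 9]}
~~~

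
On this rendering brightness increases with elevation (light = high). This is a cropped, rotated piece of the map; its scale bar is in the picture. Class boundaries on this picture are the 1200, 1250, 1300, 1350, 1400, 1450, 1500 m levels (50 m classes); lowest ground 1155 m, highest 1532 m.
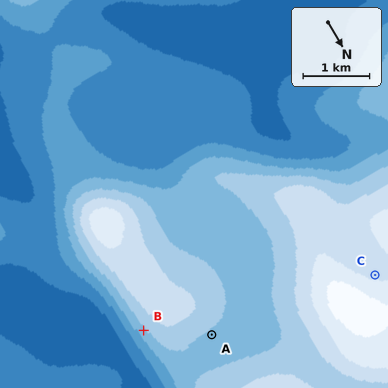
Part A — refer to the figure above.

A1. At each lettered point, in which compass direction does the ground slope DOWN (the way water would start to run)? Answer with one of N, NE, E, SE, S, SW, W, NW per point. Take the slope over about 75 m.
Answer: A N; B E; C SW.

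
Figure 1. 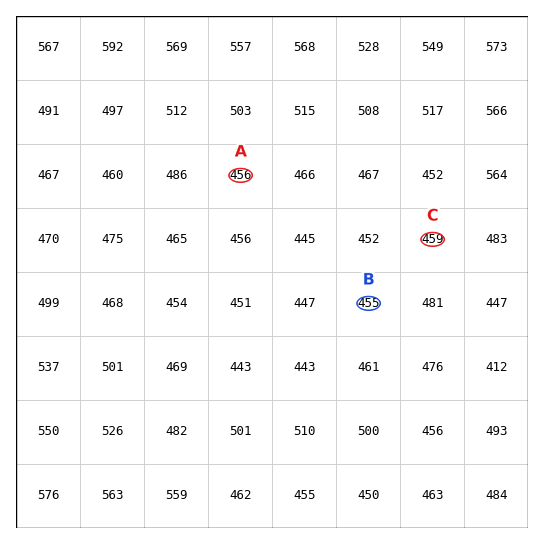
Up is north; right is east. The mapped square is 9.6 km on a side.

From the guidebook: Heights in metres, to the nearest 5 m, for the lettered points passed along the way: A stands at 455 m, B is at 455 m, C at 460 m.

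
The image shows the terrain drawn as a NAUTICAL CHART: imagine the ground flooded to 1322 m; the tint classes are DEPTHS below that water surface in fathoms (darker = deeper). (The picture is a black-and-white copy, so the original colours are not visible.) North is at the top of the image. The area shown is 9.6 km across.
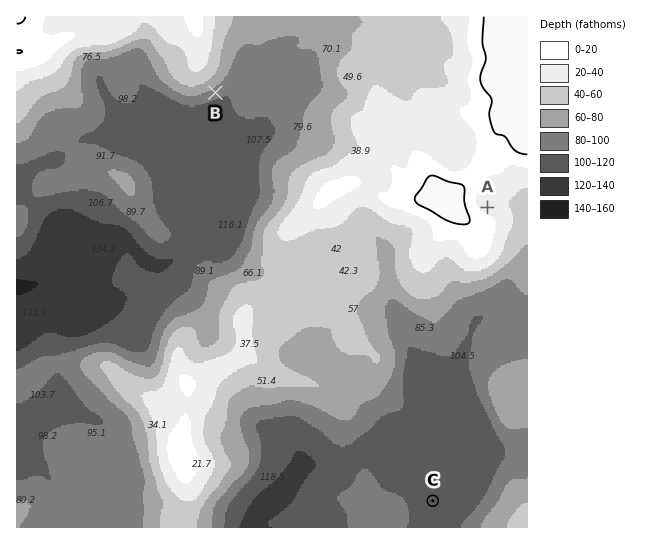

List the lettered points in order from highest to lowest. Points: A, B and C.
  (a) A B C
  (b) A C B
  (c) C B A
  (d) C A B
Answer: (a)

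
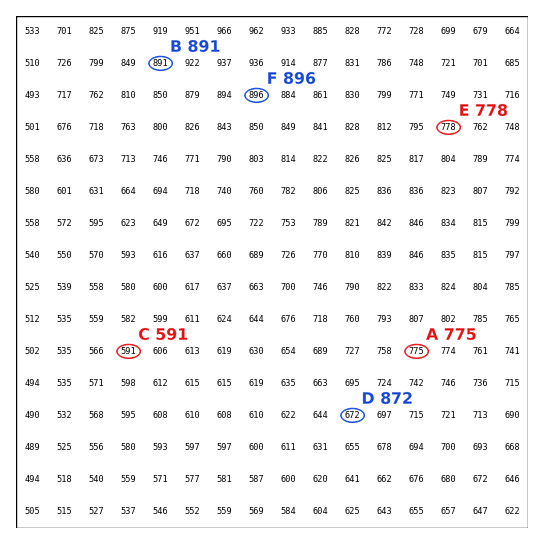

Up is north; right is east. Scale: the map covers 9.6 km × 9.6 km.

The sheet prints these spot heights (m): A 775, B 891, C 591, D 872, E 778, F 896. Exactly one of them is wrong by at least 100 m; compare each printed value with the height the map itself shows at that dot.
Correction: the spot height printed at D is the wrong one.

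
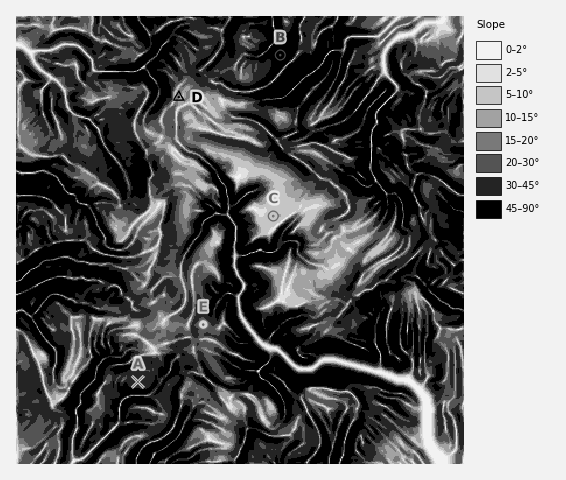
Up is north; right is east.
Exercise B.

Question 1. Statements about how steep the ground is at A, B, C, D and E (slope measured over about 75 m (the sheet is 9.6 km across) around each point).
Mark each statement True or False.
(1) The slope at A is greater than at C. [True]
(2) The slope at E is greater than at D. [True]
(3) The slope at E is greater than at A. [False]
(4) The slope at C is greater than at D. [False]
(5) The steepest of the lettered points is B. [True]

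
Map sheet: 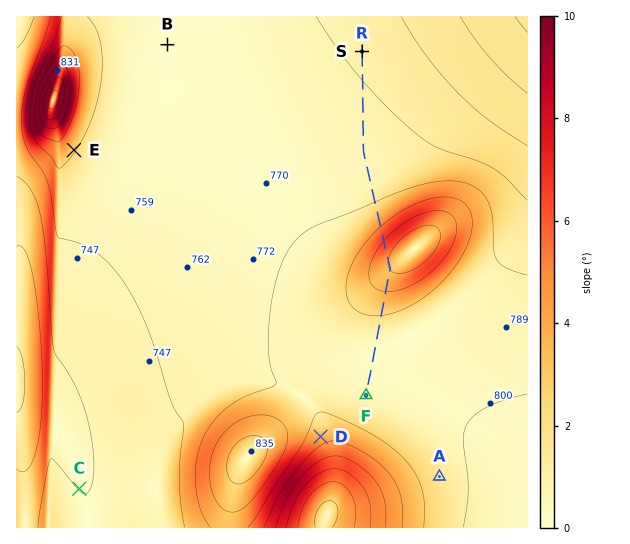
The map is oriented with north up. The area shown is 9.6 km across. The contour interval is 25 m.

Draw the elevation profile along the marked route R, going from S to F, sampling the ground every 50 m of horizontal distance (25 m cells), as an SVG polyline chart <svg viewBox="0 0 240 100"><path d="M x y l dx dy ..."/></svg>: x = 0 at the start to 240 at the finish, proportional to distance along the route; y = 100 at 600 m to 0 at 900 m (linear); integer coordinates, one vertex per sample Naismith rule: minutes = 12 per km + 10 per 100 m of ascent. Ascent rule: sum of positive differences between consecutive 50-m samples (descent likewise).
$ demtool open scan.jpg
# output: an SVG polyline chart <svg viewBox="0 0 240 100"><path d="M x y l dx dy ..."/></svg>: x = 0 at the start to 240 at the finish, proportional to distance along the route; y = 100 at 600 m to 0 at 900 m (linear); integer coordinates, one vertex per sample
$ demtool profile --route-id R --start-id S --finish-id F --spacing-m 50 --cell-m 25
<svg viewBox="0 0 240 100"><path d="M0 52l2 0 2-1 1 0 2 0 2 0 2 0 2 0 2-1 1 0 2 0 2 0 2 0 2 0 2-1 1 0 2 0 2 0 2 0 2 0 2-1 1 0 2 0 2 0 2 0 2 0 2-1 1 0 2 0 2 0 2 0 2 0 2-1 1 0 2 0 2 0 2 0 2 0 2 0 1-1 2 0 2 0 2 0 2 0 2 0 1 0 2-1 2 0 2 0 2 0 2 0 1 0 2-1 2 0 2 0 2-1 2 0 1 0 2-1 2 0 2-1 2-1 2-1 1-1 2-1 2-1 2-1 2-1 2-2 1-1 2-2 2-1 2-2 2-1 2-2 1-1 2-2 2-1 2 0 2-1 2-1 1 0 2 0 2 1 2 0 2 1 2 1 1 1 2 1 2 1 2 1 2 2 2 1 1 1 2 1 2 1 2 1 2 1 2 1 1 0 2 1 2 1 2 0 2 1 2 0 1 0 2 1 2 0 2 0 2 0 2 1 1 0 2 0 2 0 2 0 2 0 2 0 1 0 2 0 2 0 2 0 2 0 2 0 1 0 2 0 2 0 2 0 2 0 2 0 1 0 2 0 2 0"/></svg>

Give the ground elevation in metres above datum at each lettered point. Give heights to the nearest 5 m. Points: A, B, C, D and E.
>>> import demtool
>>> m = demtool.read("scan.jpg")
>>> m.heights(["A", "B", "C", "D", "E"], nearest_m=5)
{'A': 790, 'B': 765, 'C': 725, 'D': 760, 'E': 775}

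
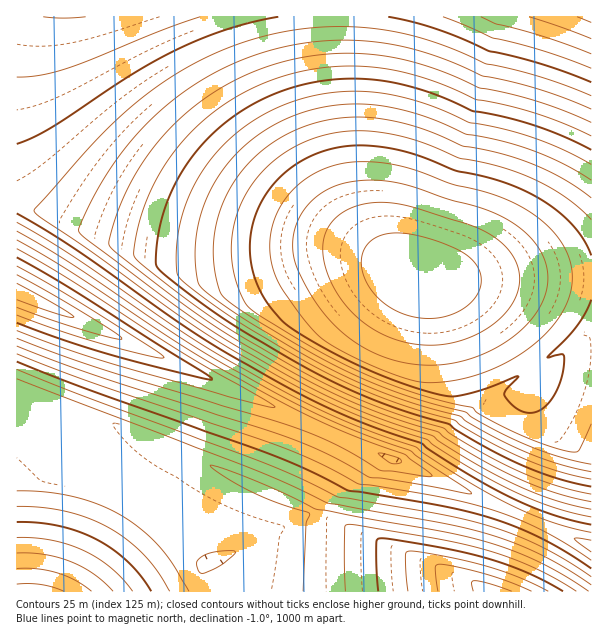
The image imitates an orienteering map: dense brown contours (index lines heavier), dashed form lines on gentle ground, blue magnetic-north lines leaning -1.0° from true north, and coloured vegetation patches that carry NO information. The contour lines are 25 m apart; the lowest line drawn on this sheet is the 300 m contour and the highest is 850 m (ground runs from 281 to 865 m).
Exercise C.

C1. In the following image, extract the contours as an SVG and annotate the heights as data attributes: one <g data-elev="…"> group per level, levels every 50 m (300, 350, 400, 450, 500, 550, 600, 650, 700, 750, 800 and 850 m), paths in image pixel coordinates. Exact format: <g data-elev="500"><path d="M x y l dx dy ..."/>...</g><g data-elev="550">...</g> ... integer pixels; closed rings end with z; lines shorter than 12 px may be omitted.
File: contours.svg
<g data-elev="300"><path d="M17 283l39 22 18 12-3 0-9-2-45-15"/></g><g data-elev="350"><path d="M17 266l66 38 72 46 9 7-3 1-11-2-49-13-42-13-42-15"/></g><g data-elev="400"><path d="M393 464l-4-2-11-9 16 3 7 5-2 2z"/><path d="M17 249l55 32 113 73 90 53-6 0-38-10-112-31-51-17-51-18"/><path d="M591 22l-14-5"/></g><g data-elev="450"><path d="M591 552l-17-13 4-1 13 2"/><path d="M17 231l54 32 100 69 48 30 63 34 39 20 44 19 45 15 57 39 4 5-85-15-17-2-39-22-39-16-192-62-82-31"/><path d="M591 54l-48-18-48-12-14-7"/><path d="M86 17l-23 1-20-1"/></g><g data-elev="500"><path d="M591 568l-42-26-43-19-27-9-30-7-101-16-39-20-36-16-183-65-73-28"/><path d="M17 213l60 37 124 87 86 50 66 32 69 24 7 7 41 25 51 27 36 14 34 9"/><path d="M591 82l-51-18-51-13-30-13-28-11-43-10"/><path d="M278 17l-51 12-51 21-45 25-81 53-18 10-15 6"/></g><g data-elev="550"><path d="M591 585l-42-26-43-19-26-8-30-7-123-22-73-34-237-90"/><path d="M201 573l-3-3-1-7 6-7 16-5 14 0 3 1-15 13z"/><path d="M591 109l-45-17-33-10-30-6-43-19-42-12-29-4-28-1-30 2-29 5-33 10-31 14-30 18-28 22-25 26-22 28-19 32-16 33 1 3 7 6 107 79 38 25 63 36 35 18 33 14 33 13 37 12 8 6 36 22 48 24 34 13 33 8"/></g><g data-elev="600"><path d="M170 591l-12-19-14-17-18-16-18-12-21-9-22-7-24-4-24-1"/><path d="M576 591l-42-23-46-18-47-10-91-16-5 1 0 3 0 63"/><path d="M591 136l-49-21-33-9-33-7-39-17-39-11-26-4-27-1-25 2-26 5-31 11-29 14-27 19-23 23-19 25-16 29-10 30-5 30 3 6 8 7 65 49 35 22 69 40 63 28 66 22 7 6 32 18 46 23 32 12 31 7"/></g><g data-elev="650"><path d="M133 591l-11-13-12-11-12-9-15-8-32-10-34-2"/><path d="M548 591l-29-14-31-10-38-10-39-6-4 1-2 3 3 36"/><path d="M591 164l-27-14-27-11-33-10-34-6-35-16-31-10-24-4-23-2-22 1-23 4-28 9-26 13-24 17-20 20-16 24-12 25-8 27-2 27 2 17 13 13 51 36 75 44 33 16 34 14 33 12 38 10 7 6 26 15 43 21 30 10 30 7"/></g><g data-elev="700"><path d="M91 591l-16-11-18-7-19-4-21 0"/><path d="M512 591l-23-7-15-3-2 1 1 9"/><path d="M591 198l-27-19-31-15-33-11-38-7-25-12-21-7-21-6-21-3-20-1-18 2-25 5-23 10-22 13-18 17-15 19-11 21-6 23-3 24 3 28 4 12 4 6 27 20 60 36 37 19 38 16 37 13 42 11 7 5 20 12 41 19 30 10 28 6"/></g><g data-elev="750"><path d="M591 255l-9-18-15-17-19-16-23-13-31-12-39-9-47-18-22-4-23-3-21 2-21 5-19 9-17 12-14 15-12 18-7 19-2 20 3 27 11 25 19 24 21 15 35 20 35 16 36 14 33 9 12 1 16-3 47-17-1 2-11 12-2 5 11 12 12 6 7-1 8-3 6-5 6-9 8-20 2-19-3-2-14 3 29-30 9-13 6-14"/></g><g data-elev="800"><path d="M419 365l27-1 27-6 25-11 23-17 16-18 9-19 2-20-6-20-7-10-9-10-25-17-19-8-35-9-36-13-22-5-23-1-21 3-17 6-11 7-10 10-8 12-4 12-2 12 0 13 4 12 7 15 10 18 11 15 13 13 13 12 15 9 17 8 18 5z"/></g><g data-elev="850"><path d="M423 318l14 0 12-3 12-5 9-7 7-9 4-9 0-10-4-9-7-8-10-7-17-8-20-6-15-3-13-1-12 2-9 4-9 9-4 12 2 13 6 14 10 12 13 9 15 7z"/></g>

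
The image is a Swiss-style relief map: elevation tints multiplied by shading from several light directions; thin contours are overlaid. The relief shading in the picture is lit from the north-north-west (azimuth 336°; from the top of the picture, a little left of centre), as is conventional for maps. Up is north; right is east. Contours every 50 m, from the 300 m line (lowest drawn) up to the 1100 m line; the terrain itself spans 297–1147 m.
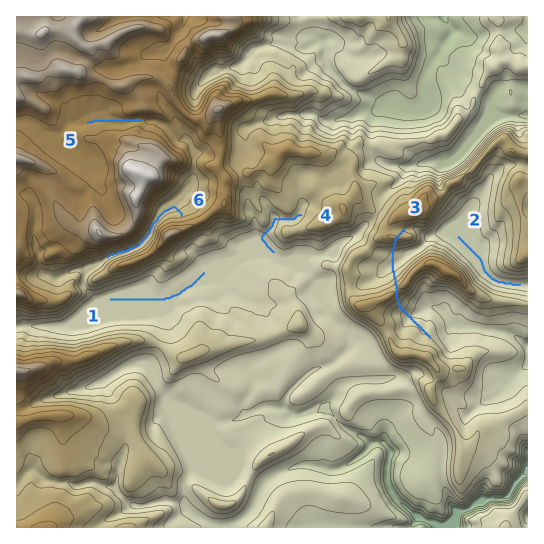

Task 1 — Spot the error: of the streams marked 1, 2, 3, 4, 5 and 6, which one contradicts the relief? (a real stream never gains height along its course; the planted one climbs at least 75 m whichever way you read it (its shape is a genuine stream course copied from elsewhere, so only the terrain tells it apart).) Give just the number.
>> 3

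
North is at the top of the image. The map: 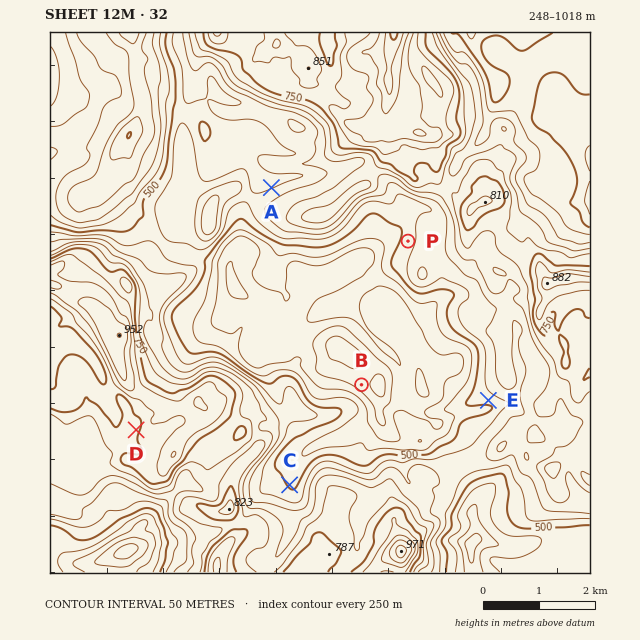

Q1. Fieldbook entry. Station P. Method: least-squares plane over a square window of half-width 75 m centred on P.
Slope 10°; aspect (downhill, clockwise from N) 288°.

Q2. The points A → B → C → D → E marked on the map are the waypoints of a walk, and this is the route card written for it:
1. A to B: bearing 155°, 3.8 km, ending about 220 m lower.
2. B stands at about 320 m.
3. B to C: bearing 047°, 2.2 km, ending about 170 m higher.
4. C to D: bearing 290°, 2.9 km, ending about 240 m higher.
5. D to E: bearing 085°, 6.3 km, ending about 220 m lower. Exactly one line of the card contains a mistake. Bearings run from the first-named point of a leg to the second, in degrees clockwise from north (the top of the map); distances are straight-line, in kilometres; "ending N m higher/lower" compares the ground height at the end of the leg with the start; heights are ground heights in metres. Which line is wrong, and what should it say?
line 3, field bearing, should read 216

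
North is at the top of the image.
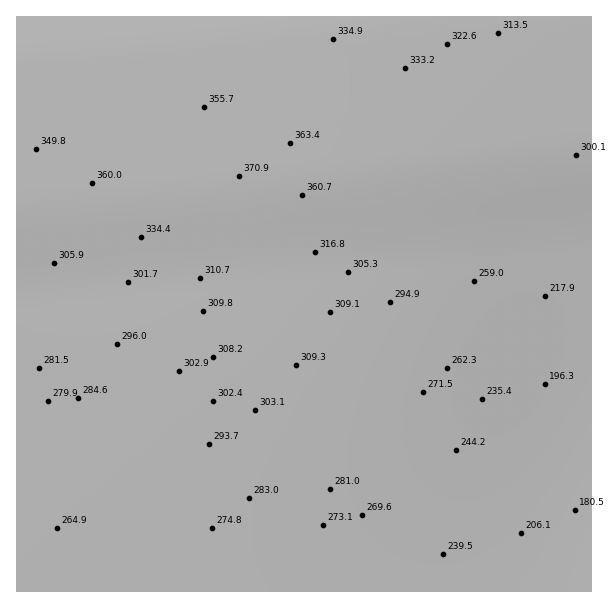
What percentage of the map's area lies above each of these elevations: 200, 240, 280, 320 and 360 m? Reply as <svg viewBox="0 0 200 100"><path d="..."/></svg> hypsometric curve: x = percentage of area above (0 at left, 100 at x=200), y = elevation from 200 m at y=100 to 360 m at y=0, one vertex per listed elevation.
<svg viewBox="0 0 200 100"><path d="M191 100l-17-25-44-25-68-25-52-25"/></svg>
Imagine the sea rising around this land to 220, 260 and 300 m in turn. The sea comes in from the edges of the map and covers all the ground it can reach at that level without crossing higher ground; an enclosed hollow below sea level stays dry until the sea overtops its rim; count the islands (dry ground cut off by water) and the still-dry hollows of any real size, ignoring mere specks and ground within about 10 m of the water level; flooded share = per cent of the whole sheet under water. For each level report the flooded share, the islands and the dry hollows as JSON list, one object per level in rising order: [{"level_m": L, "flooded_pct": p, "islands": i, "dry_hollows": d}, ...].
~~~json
[{"level_m": 220, "flooded_pct": 8, "islands": 0, "dry_hollows": 0}, {"level_m": 260, "flooded_pct": 19, "islands": 0, "dry_hollows": 0}, {"level_m": 300, "flooded_pct": 51, "islands": 0, "dry_hollows": 0}]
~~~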